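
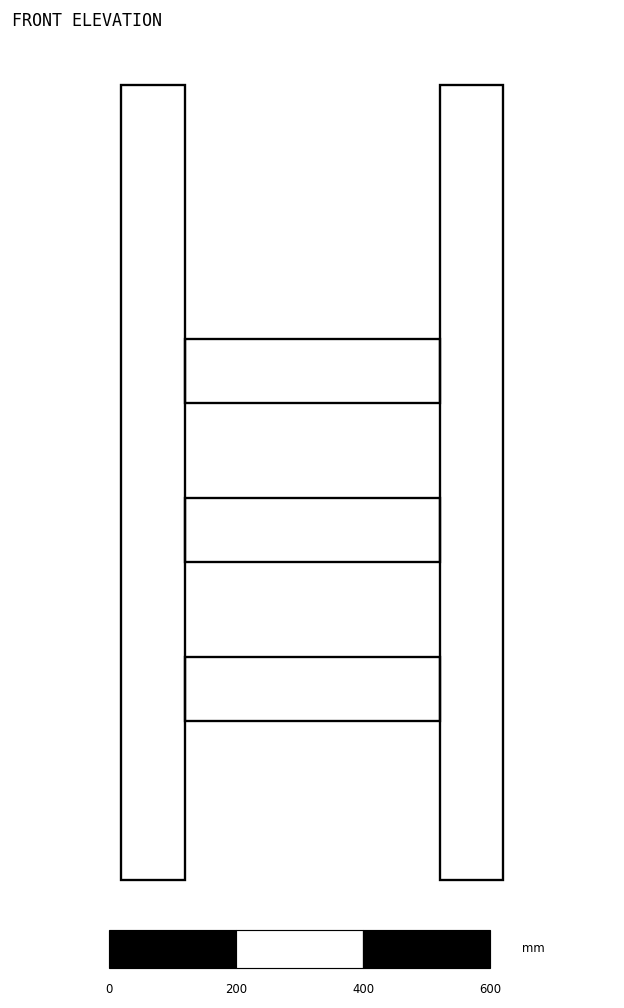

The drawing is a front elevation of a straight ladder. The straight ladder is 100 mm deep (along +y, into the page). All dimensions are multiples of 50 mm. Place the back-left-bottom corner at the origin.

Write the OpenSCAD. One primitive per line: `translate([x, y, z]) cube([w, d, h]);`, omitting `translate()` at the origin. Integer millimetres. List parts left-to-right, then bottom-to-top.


cube([100, 100, 1250]);
translate([100, 0, 250]) cube([400, 100, 100]);
translate([100, 0, 500]) cube([400, 100, 100]);
translate([100, 0, 750]) cube([400, 100, 100]);
translate([500, 0, 0]) cube([100, 100, 1250]);


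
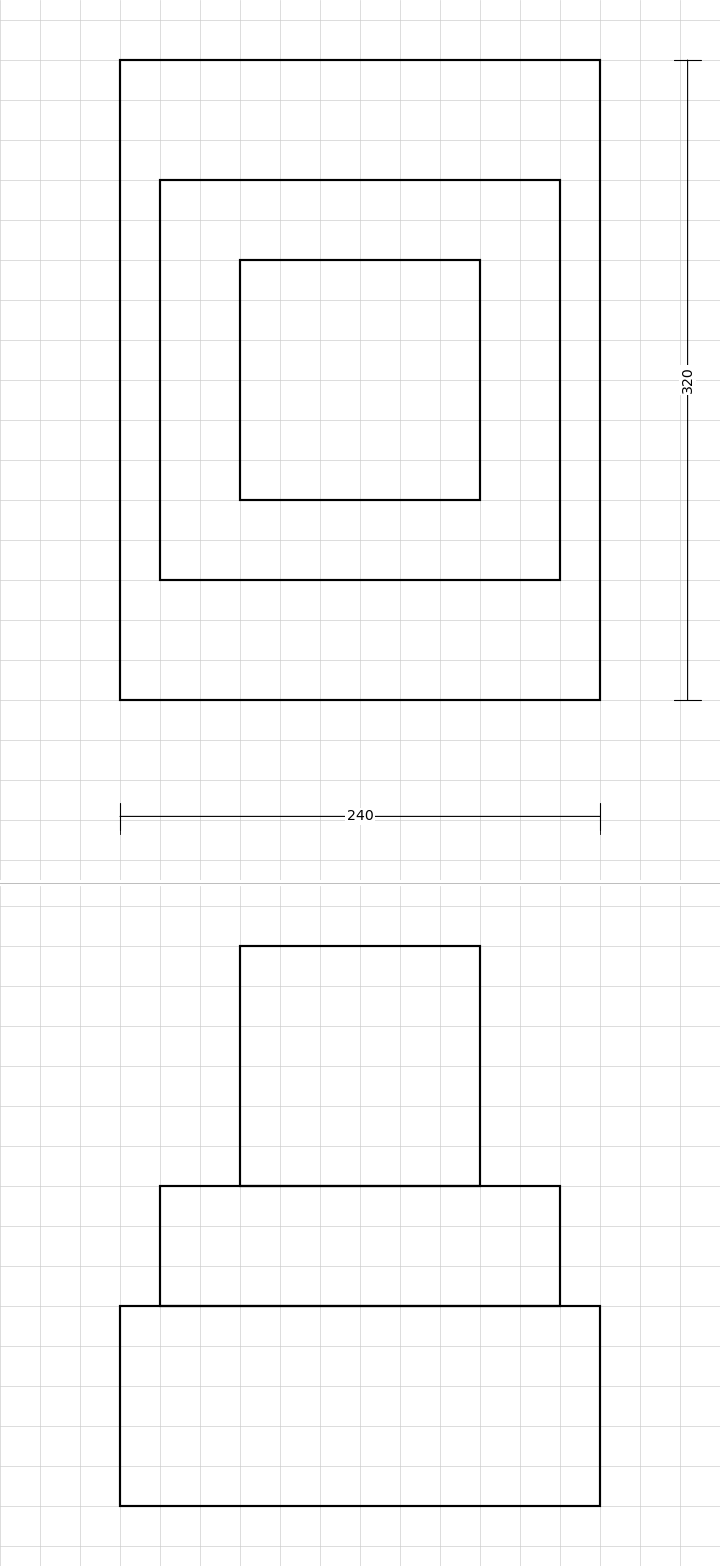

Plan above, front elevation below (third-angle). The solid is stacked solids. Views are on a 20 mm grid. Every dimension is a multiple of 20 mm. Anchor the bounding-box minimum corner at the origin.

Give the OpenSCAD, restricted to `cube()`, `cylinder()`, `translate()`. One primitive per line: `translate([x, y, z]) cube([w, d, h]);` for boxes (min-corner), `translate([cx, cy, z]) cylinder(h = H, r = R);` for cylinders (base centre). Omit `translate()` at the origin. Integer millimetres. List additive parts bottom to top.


cube([240, 320, 100]);
translate([20, 60, 100]) cube([200, 200, 60]);
translate([60, 100, 160]) cube([120, 120, 120]);


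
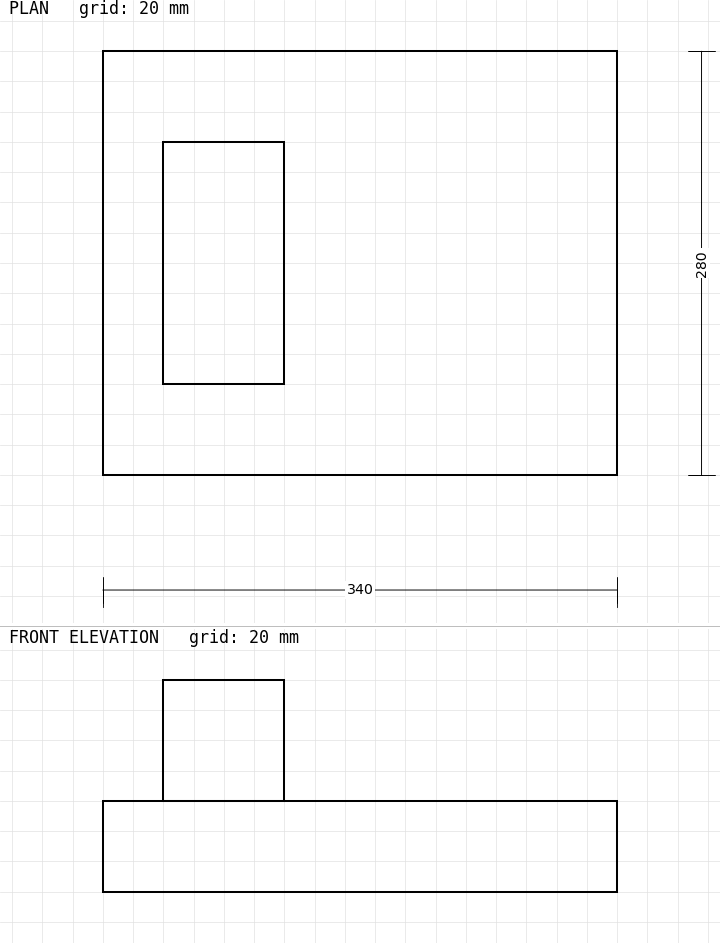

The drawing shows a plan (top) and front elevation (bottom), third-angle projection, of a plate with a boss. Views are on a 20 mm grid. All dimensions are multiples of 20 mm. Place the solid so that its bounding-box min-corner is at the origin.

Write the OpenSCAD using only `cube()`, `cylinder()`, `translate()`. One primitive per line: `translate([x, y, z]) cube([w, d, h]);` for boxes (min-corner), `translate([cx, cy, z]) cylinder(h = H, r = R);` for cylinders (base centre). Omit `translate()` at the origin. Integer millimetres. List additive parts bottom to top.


cube([340, 280, 60]);
translate([40, 60, 60]) cube([80, 160, 80]);


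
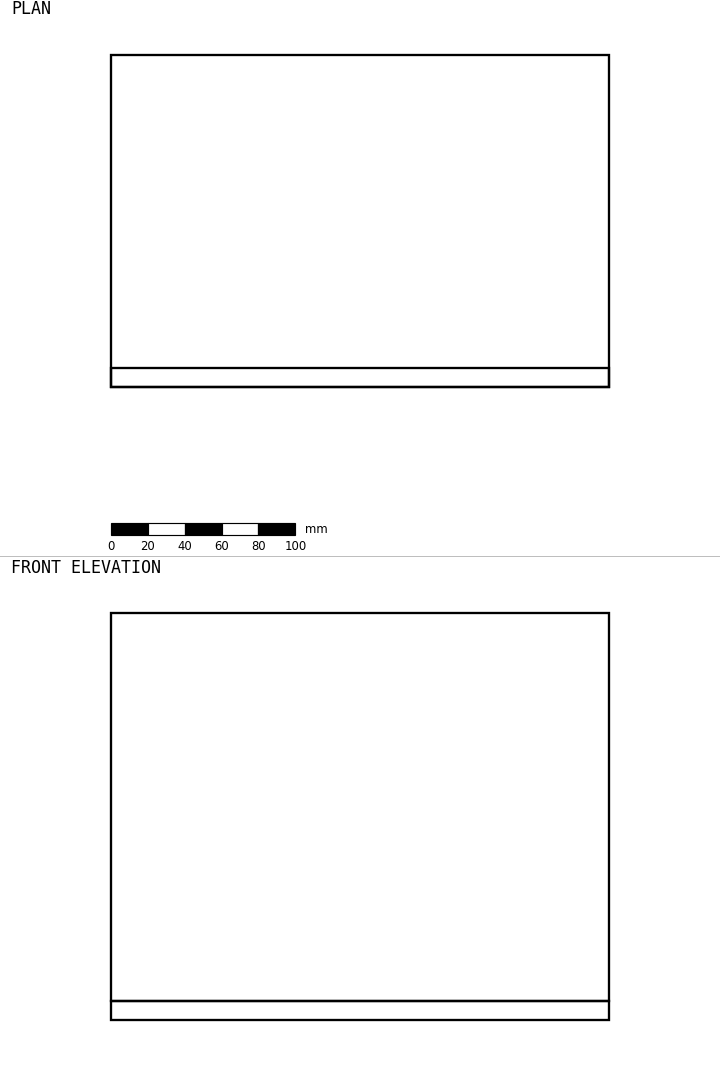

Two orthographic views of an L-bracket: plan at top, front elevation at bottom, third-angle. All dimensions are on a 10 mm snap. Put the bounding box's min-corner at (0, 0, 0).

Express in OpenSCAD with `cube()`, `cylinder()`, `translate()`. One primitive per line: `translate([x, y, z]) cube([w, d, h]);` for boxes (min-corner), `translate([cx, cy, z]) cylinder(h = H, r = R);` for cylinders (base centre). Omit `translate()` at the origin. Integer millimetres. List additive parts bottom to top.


cube([270, 180, 10]);
translate([0, 0, 10]) cube([270, 10, 210]);


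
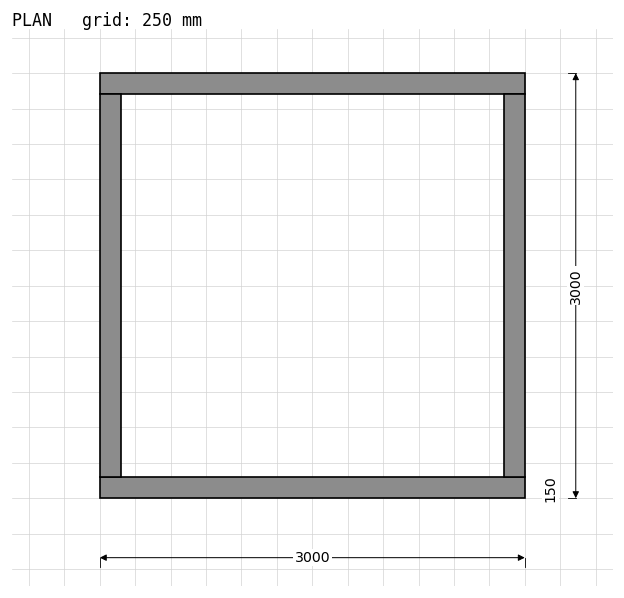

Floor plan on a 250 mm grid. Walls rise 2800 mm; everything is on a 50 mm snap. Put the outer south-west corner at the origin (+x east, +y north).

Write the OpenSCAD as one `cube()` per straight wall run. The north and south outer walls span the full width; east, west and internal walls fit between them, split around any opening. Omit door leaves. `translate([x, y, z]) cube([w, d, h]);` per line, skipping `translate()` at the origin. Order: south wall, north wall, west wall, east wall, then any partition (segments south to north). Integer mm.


cube([3000, 150, 2800]);
translate([0, 2850, 0]) cube([3000, 150, 2800]);
translate([0, 150, 0]) cube([150, 2700, 2800]);
translate([2850, 150, 0]) cube([150, 2700, 2800]);


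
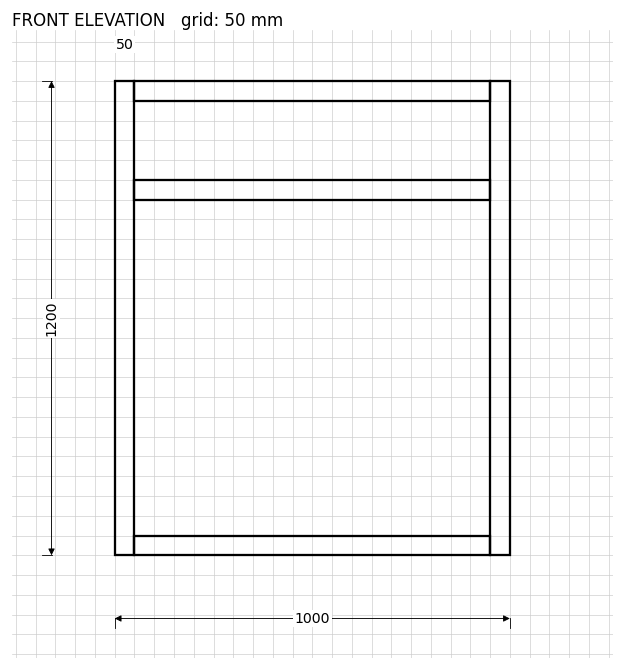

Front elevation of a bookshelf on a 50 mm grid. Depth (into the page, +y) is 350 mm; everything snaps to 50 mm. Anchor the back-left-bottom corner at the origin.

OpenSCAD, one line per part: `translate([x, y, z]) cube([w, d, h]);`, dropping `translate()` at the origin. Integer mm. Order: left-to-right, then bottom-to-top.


cube([50, 350, 1200]);
translate([50, 0, 0]) cube([900, 350, 50]);
translate([50, 0, 900]) cube([900, 350, 50]);
translate([50, 0, 1150]) cube([900, 350, 50]);
translate([950, 0, 0]) cube([50, 350, 1200]);


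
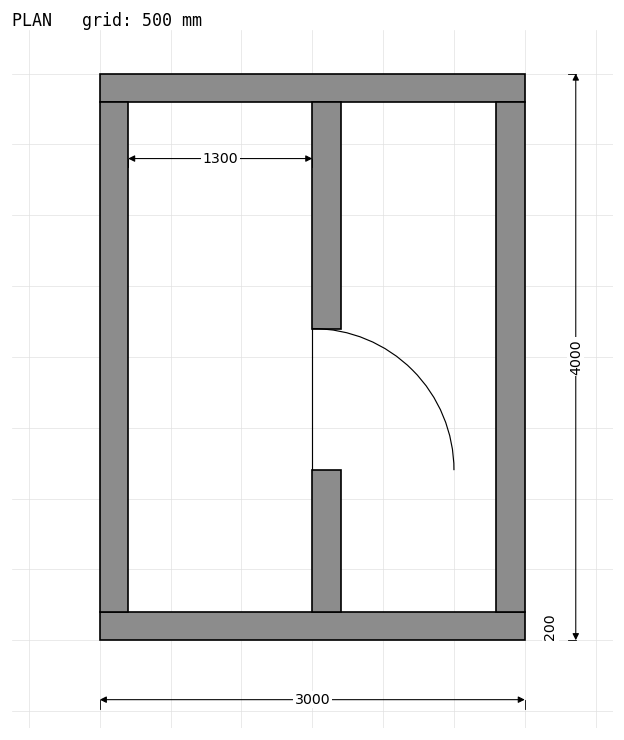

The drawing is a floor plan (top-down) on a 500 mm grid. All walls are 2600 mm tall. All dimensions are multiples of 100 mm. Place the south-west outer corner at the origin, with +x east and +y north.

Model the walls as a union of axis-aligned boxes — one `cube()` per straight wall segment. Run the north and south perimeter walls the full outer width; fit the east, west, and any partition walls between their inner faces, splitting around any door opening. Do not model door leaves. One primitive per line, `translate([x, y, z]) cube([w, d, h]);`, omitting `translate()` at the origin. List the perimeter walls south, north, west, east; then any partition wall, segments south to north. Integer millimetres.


cube([3000, 200, 2600]);
translate([0, 3800, 0]) cube([3000, 200, 2600]);
translate([0, 200, 0]) cube([200, 3600, 2600]);
translate([2800, 200, 0]) cube([200, 3600, 2600]);
translate([1500, 200, 0]) cube([200, 1000, 2600]);
translate([1500, 2200, 0]) cube([200, 1600, 2600]);


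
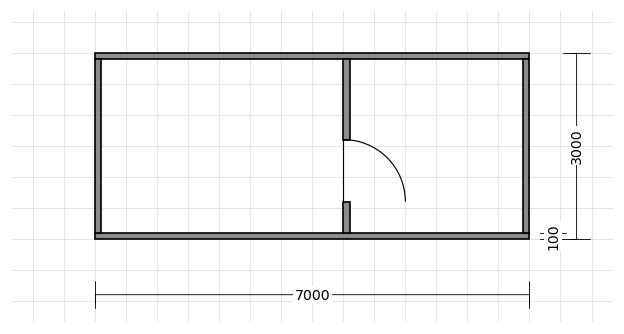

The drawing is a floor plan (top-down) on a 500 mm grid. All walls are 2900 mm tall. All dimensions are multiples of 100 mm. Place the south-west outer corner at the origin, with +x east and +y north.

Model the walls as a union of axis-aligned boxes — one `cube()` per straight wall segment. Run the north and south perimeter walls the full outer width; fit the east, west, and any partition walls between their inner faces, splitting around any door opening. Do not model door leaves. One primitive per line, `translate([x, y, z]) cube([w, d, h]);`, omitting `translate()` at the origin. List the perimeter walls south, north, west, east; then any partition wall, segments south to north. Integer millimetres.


cube([7000, 100, 2900]);
translate([0, 2900, 0]) cube([7000, 100, 2900]);
translate([0, 100, 0]) cube([100, 2800, 2900]);
translate([6900, 100, 0]) cube([100, 2800, 2900]);
translate([4000, 100, 0]) cube([100, 500, 2900]);
translate([4000, 1600, 0]) cube([100, 1300, 2900]);


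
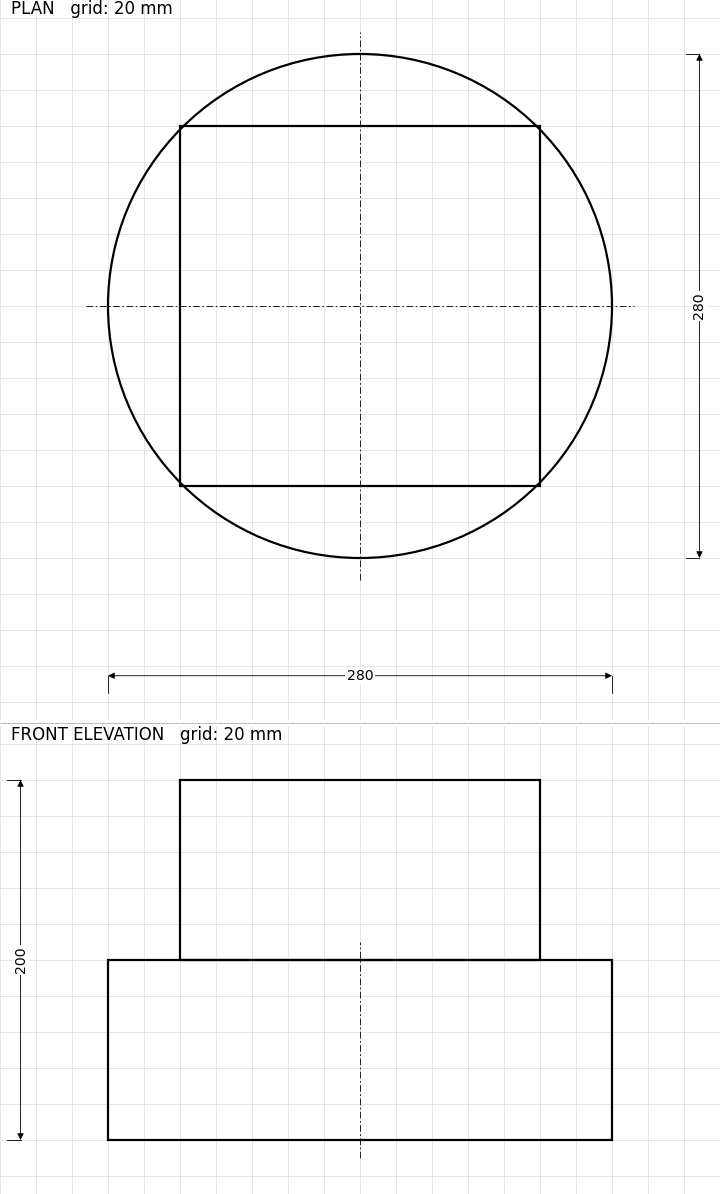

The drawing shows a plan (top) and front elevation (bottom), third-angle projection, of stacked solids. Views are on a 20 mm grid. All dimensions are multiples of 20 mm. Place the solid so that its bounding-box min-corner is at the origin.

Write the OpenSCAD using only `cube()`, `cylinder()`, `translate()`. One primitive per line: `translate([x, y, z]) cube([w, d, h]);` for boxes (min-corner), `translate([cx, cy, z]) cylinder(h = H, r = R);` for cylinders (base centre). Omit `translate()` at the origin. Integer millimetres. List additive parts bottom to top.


translate([140, 140, 0]) cylinder(h = 100, r = 140);
translate([40, 40, 100]) cube([200, 200, 100]);


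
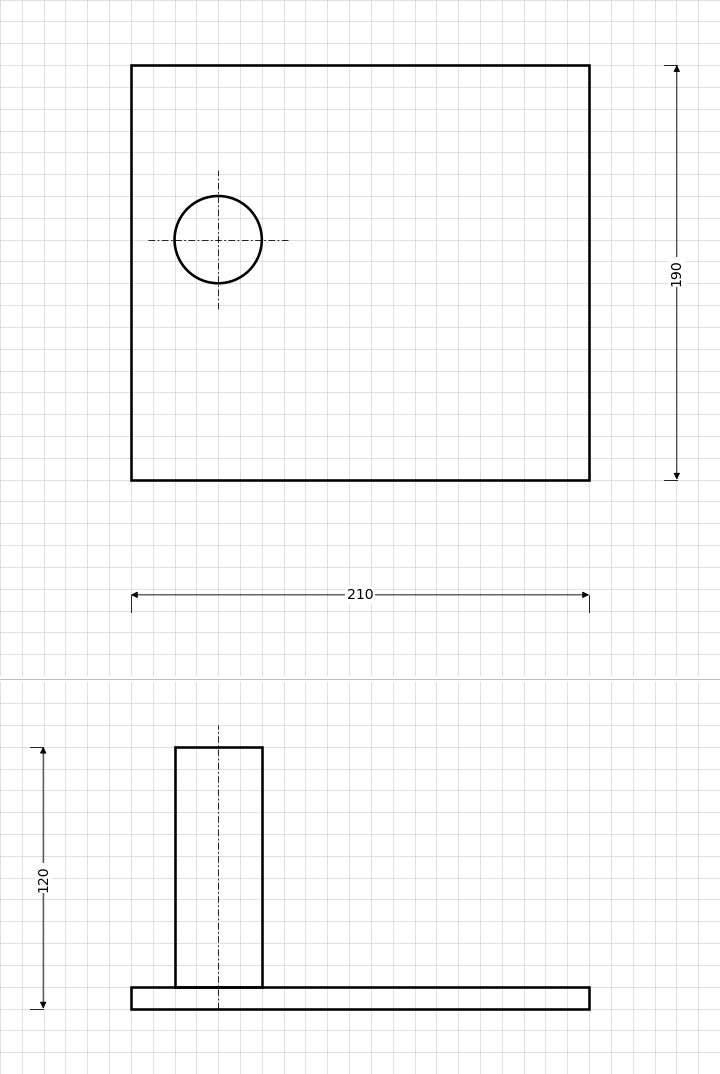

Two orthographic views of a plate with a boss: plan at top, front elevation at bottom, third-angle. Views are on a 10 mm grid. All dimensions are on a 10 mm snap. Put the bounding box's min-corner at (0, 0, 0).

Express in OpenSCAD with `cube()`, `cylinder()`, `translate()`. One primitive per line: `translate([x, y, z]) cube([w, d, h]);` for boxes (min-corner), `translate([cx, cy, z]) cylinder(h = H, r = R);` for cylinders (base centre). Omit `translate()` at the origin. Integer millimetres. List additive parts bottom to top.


cube([210, 190, 10]);
translate([40, 110, 10]) cylinder(h = 110, r = 20);


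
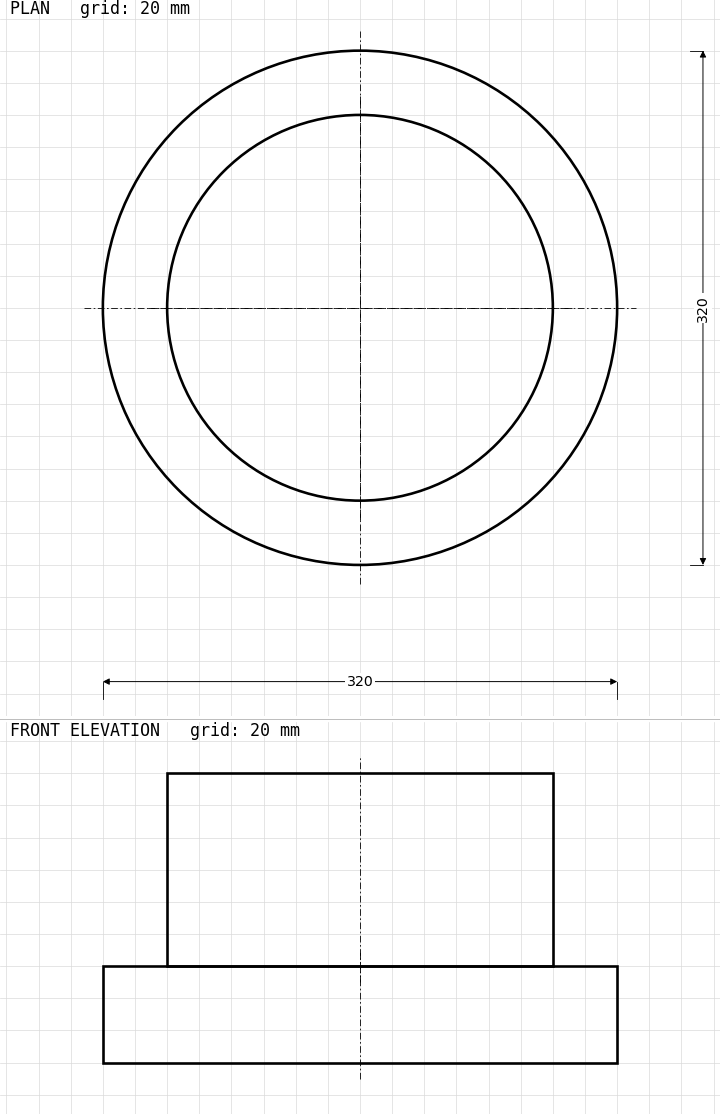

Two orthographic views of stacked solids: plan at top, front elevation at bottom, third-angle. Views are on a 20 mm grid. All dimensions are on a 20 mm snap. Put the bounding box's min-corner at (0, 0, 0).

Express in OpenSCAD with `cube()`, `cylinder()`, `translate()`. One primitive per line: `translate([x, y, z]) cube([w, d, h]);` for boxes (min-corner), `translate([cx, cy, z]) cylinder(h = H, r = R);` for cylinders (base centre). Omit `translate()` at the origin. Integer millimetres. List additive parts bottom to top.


translate([160, 160, 0]) cylinder(h = 60, r = 160);
translate([160, 160, 60]) cylinder(h = 120, r = 120);


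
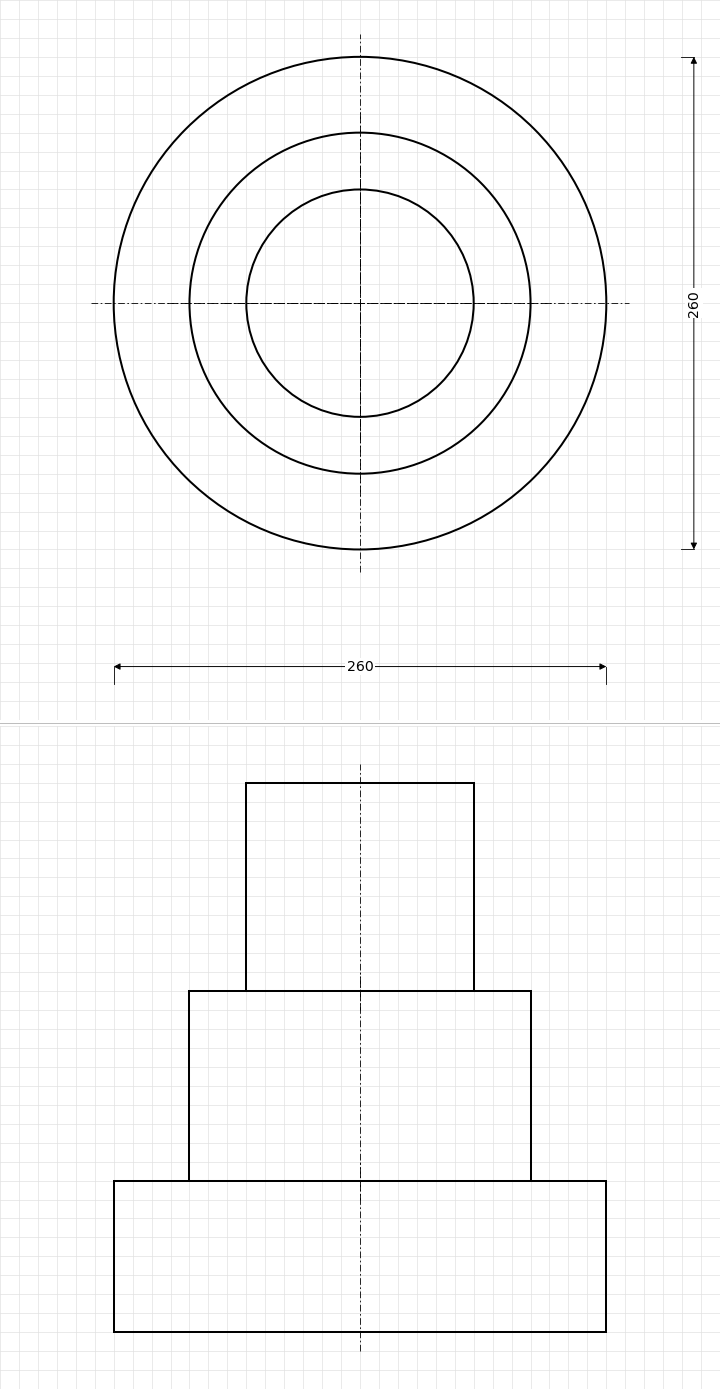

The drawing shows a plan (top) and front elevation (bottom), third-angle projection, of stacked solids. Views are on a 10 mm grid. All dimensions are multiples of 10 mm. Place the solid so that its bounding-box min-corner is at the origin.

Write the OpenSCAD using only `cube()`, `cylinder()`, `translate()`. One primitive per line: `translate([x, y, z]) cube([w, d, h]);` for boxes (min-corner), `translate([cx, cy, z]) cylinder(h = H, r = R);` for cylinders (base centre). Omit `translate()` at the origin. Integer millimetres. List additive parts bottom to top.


translate([130, 130, 0]) cylinder(h = 80, r = 130);
translate([130, 130, 80]) cylinder(h = 100, r = 90);
translate([130, 130, 180]) cylinder(h = 110, r = 60);


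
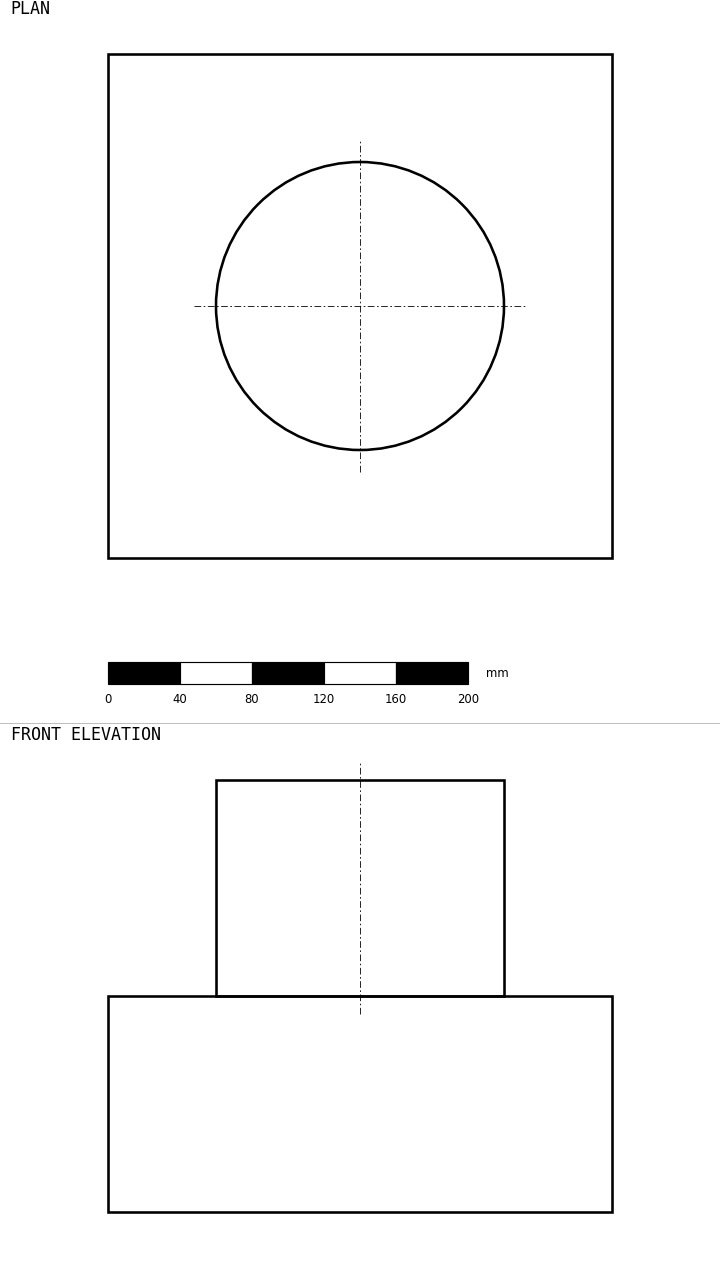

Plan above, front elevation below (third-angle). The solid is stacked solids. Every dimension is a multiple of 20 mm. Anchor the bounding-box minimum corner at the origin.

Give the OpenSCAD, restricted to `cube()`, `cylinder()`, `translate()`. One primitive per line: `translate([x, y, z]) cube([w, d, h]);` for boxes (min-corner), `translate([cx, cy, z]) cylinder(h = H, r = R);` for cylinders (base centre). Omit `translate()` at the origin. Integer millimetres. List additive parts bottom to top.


cube([280, 280, 120]);
translate([140, 140, 120]) cylinder(h = 120, r = 80);


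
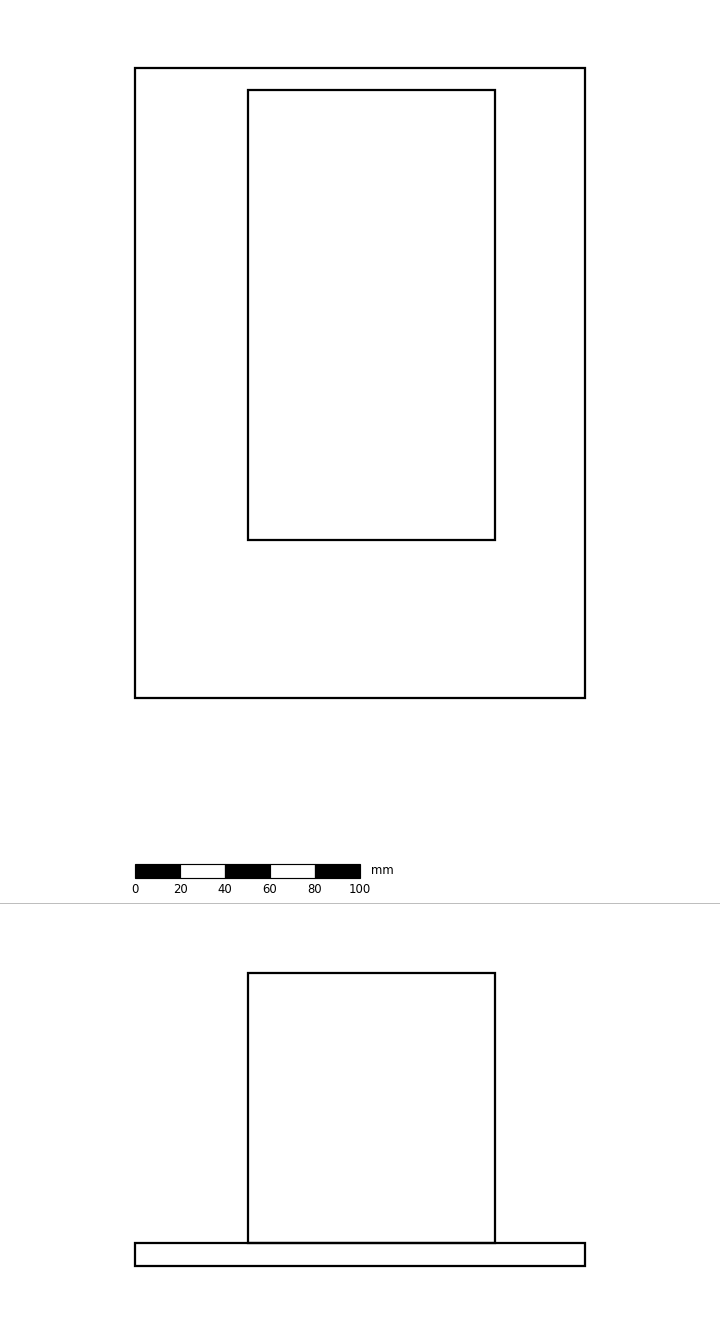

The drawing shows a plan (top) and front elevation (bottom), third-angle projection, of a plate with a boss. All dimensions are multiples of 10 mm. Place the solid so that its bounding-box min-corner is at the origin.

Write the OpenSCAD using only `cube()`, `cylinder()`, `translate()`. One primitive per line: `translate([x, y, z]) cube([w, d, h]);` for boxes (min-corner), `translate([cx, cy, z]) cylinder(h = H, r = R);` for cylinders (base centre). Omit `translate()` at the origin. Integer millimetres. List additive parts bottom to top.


cube([200, 280, 10]);
translate([50, 70, 10]) cube([110, 200, 120]);


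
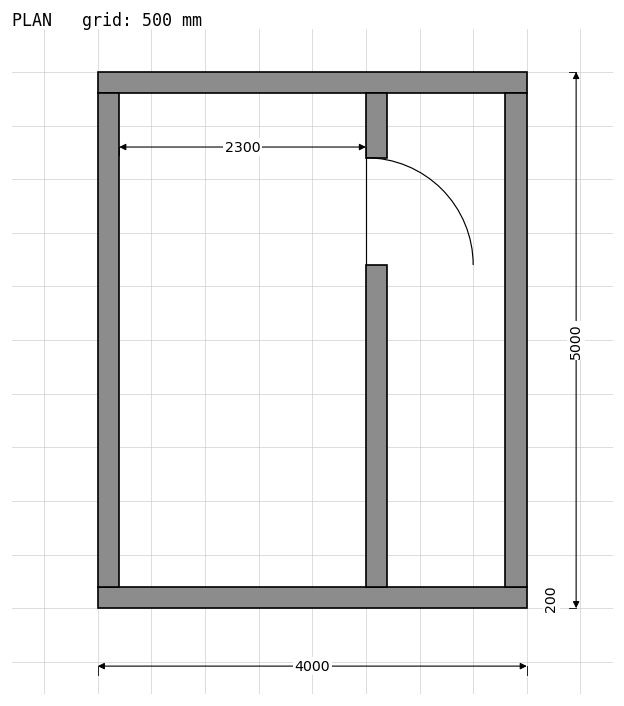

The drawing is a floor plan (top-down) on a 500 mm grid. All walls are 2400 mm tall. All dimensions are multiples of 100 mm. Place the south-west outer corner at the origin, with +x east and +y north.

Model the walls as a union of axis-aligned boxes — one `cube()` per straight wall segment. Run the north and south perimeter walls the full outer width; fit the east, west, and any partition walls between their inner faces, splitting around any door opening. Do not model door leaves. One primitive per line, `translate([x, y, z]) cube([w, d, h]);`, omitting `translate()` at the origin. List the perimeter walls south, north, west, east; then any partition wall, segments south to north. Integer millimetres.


cube([4000, 200, 2400]);
translate([0, 4800, 0]) cube([4000, 200, 2400]);
translate([0, 200, 0]) cube([200, 4600, 2400]);
translate([3800, 200, 0]) cube([200, 4600, 2400]);
translate([2500, 200, 0]) cube([200, 3000, 2400]);
translate([2500, 4200, 0]) cube([200, 600, 2400]);


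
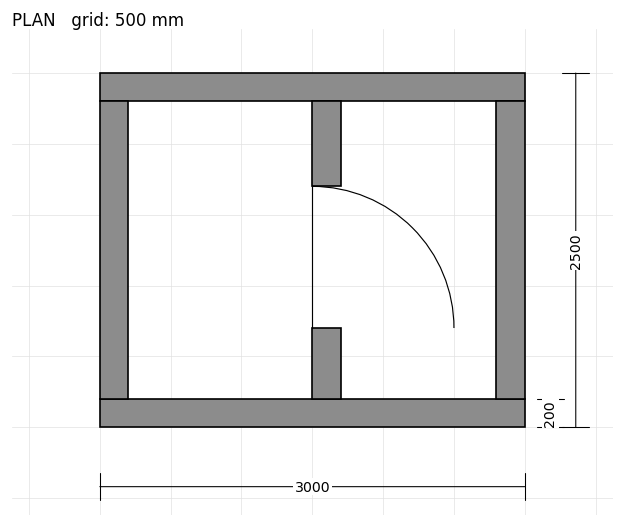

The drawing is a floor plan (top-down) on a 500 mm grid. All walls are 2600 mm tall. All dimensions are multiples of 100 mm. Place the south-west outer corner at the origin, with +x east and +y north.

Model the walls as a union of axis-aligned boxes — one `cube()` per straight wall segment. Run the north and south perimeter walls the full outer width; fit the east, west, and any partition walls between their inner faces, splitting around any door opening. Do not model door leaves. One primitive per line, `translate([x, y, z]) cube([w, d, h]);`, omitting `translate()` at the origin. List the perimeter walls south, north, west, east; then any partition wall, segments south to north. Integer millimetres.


cube([3000, 200, 2600]);
translate([0, 2300, 0]) cube([3000, 200, 2600]);
translate([0, 200, 0]) cube([200, 2100, 2600]);
translate([2800, 200, 0]) cube([200, 2100, 2600]);
translate([1500, 200, 0]) cube([200, 500, 2600]);
translate([1500, 1700, 0]) cube([200, 600, 2600]);


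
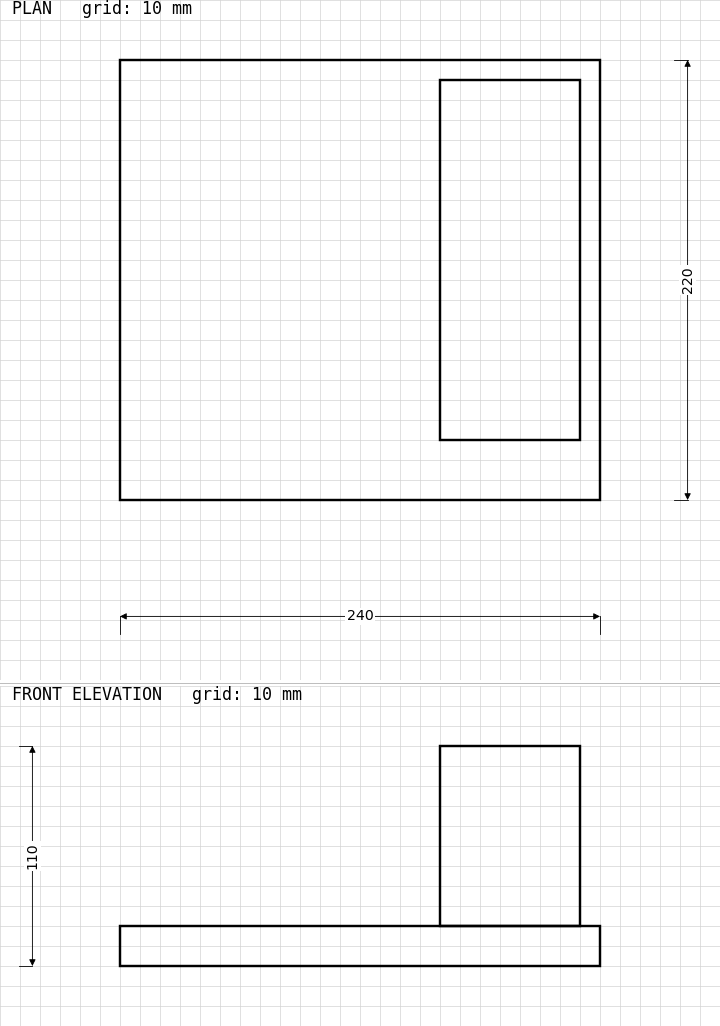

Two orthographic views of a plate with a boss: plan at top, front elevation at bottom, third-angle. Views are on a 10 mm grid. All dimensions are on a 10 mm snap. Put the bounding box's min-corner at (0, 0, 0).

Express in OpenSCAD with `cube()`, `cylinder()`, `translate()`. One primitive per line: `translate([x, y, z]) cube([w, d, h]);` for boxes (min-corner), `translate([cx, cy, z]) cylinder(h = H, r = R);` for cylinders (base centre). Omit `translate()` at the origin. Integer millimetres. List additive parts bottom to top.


cube([240, 220, 20]);
translate([160, 30, 20]) cube([70, 180, 90]);


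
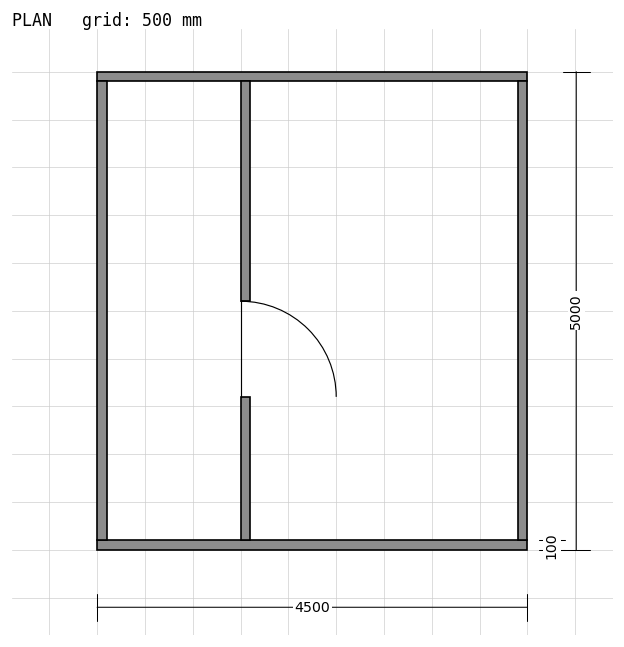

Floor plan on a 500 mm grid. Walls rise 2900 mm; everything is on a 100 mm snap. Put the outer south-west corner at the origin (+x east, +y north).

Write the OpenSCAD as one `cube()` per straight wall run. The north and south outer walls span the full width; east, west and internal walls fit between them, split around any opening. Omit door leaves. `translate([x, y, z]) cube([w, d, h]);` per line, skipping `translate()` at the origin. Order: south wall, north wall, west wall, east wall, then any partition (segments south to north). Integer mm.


cube([4500, 100, 2900]);
translate([0, 4900, 0]) cube([4500, 100, 2900]);
translate([0, 100, 0]) cube([100, 4800, 2900]);
translate([4400, 100, 0]) cube([100, 4800, 2900]);
translate([1500, 100, 0]) cube([100, 1500, 2900]);
translate([1500, 2600, 0]) cube([100, 2300, 2900]);


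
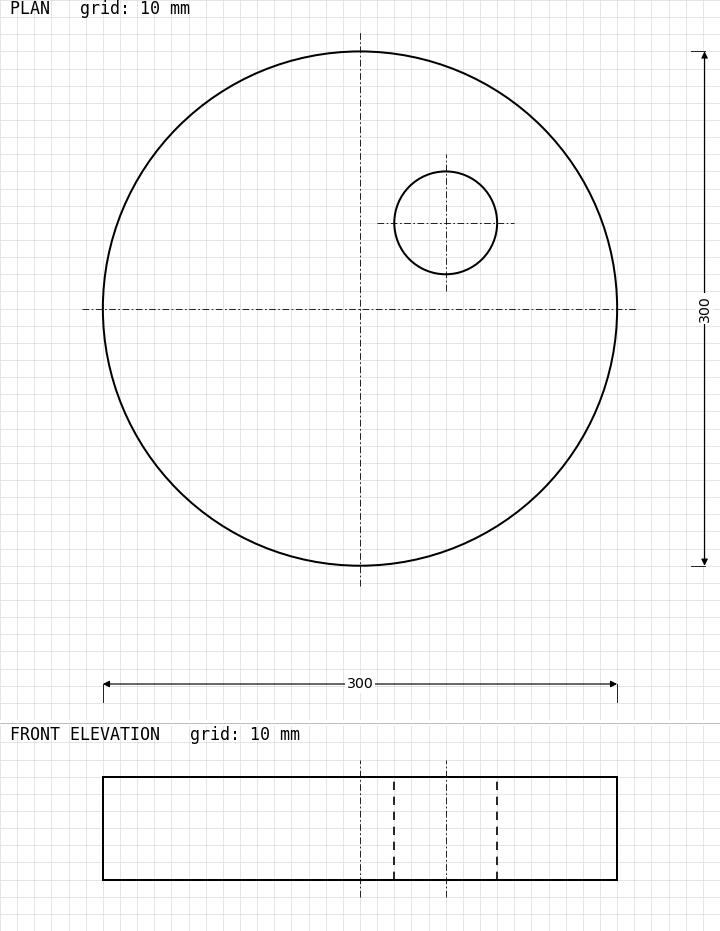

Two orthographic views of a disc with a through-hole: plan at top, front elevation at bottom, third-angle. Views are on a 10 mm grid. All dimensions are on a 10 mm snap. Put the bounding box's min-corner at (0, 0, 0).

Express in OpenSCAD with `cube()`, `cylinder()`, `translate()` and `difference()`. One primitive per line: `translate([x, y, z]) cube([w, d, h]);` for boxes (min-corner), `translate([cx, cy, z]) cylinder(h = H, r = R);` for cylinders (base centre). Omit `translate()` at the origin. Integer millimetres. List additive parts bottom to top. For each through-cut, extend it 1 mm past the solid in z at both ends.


difference() {
  translate([150, 150, 0]) cylinder(h = 60, r = 150);
  translate([200, 200, -1]) cylinder(h = 62, r = 30);
}


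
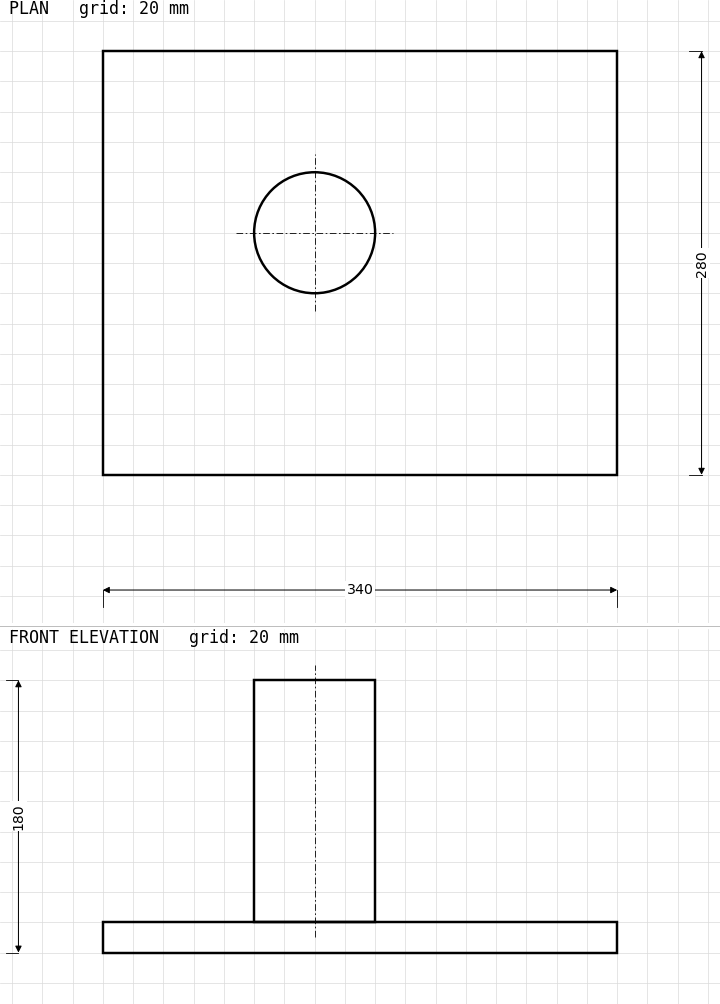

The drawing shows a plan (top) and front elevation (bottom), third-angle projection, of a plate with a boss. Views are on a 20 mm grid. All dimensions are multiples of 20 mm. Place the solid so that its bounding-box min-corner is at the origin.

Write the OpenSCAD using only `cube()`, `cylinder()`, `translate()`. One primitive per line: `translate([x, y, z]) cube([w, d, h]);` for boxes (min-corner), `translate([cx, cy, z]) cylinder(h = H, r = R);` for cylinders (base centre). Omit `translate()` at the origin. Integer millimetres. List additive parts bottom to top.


cube([340, 280, 20]);
translate([140, 160, 20]) cylinder(h = 160, r = 40);


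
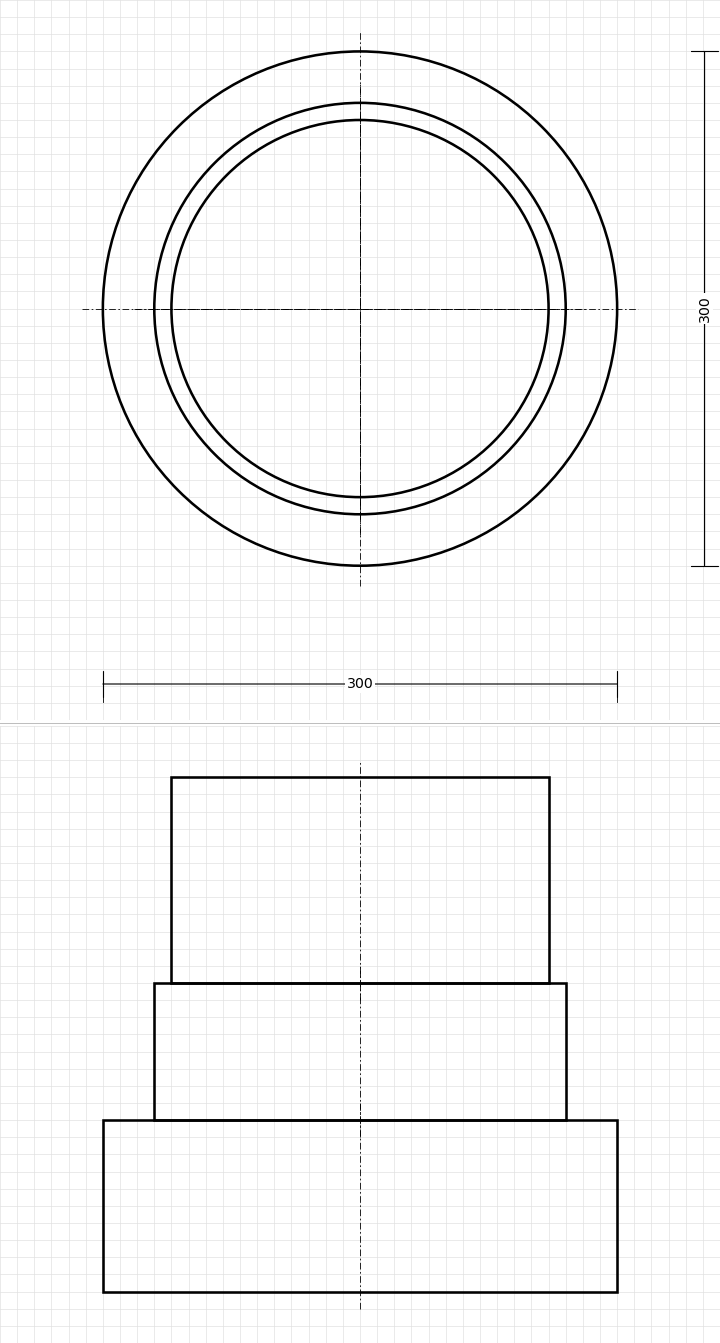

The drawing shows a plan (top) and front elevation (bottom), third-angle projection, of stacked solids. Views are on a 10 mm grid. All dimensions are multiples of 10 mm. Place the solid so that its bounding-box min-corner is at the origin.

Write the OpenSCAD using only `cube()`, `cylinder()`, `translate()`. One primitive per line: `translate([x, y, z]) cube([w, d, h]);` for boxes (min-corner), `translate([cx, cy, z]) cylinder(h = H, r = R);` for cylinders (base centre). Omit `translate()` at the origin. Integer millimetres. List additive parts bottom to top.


translate([150, 150, 0]) cylinder(h = 100, r = 150);
translate([150, 150, 100]) cylinder(h = 80, r = 120);
translate([150, 150, 180]) cylinder(h = 120, r = 110);


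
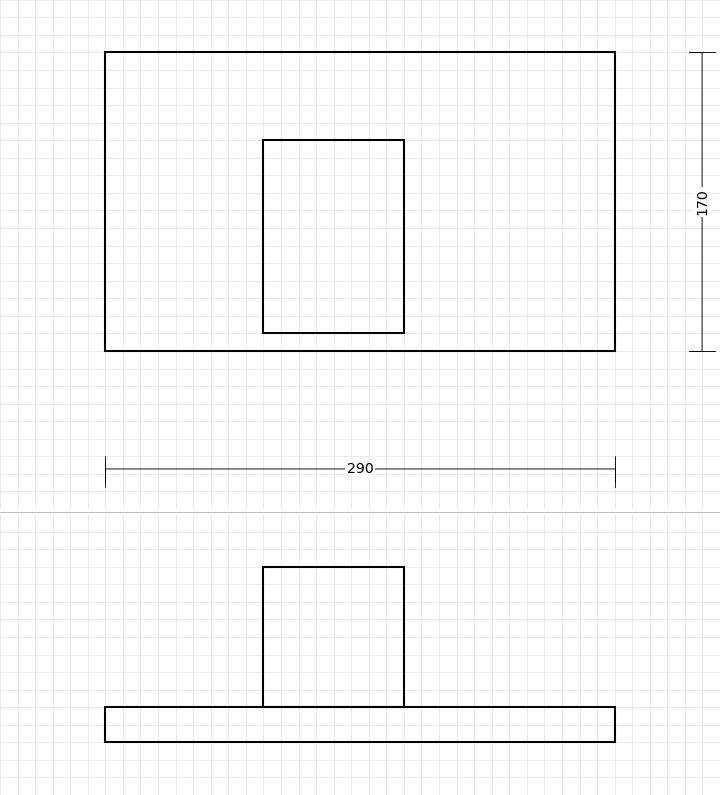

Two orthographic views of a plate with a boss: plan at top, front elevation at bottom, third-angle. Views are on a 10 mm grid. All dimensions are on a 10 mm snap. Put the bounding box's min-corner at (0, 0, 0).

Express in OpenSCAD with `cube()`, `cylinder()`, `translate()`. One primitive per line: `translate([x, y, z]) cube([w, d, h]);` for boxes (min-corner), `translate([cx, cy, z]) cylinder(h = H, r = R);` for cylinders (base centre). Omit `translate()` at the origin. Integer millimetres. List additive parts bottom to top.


cube([290, 170, 20]);
translate([90, 10, 20]) cube([80, 110, 80]);


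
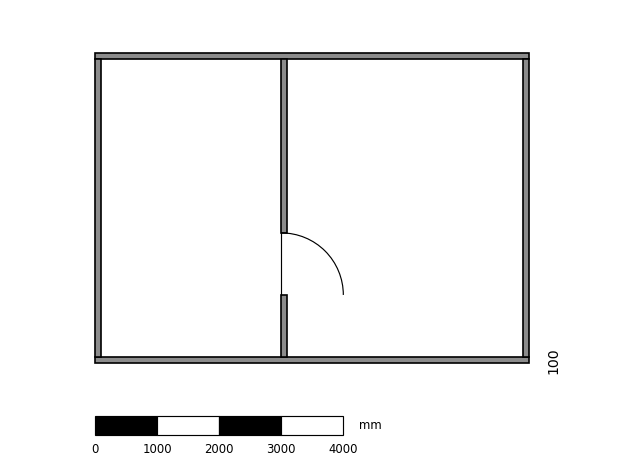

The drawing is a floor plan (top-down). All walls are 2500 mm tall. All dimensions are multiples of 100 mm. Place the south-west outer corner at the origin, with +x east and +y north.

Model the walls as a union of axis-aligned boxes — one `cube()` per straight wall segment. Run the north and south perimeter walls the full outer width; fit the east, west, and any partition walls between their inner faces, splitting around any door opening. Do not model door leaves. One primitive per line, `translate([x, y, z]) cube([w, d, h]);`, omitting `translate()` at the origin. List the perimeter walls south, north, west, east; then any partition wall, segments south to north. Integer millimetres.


cube([7000, 100, 2500]);
translate([0, 4900, 0]) cube([7000, 100, 2500]);
translate([0, 100, 0]) cube([100, 4800, 2500]);
translate([6900, 100, 0]) cube([100, 4800, 2500]);
translate([3000, 100, 0]) cube([100, 1000, 2500]);
translate([3000, 2100, 0]) cube([100, 2800, 2500]);


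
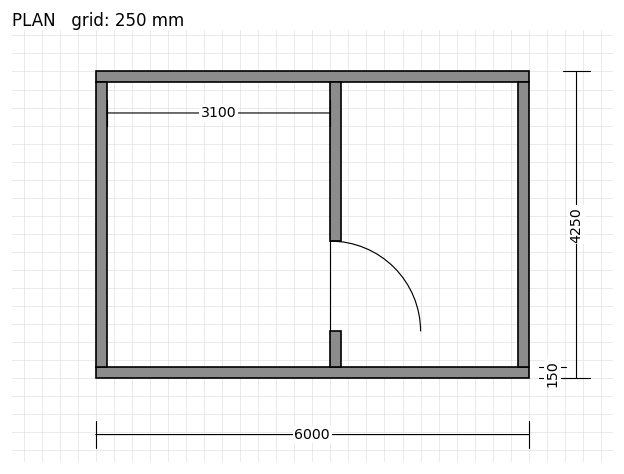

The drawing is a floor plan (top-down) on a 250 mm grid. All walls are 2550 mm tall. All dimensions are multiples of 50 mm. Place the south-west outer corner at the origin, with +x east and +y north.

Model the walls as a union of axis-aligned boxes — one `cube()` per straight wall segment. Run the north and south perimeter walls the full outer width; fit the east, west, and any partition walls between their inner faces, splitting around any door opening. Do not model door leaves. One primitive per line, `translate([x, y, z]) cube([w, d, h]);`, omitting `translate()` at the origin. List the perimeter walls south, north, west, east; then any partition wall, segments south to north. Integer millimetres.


cube([6000, 150, 2550]);
translate([0, 4100, 0]) cube([6000, 150, 2550]);
translate([0, 150, 0]) cube([150, 3950, 2550]);
translate([5850, 150, 0]) cube([150, 3950, 2550]);
translate([3250, 150, 0]) cube([150, 500, 2550]);
translate([3250, 1900, 0]) cube([150, 2200, 2550]);


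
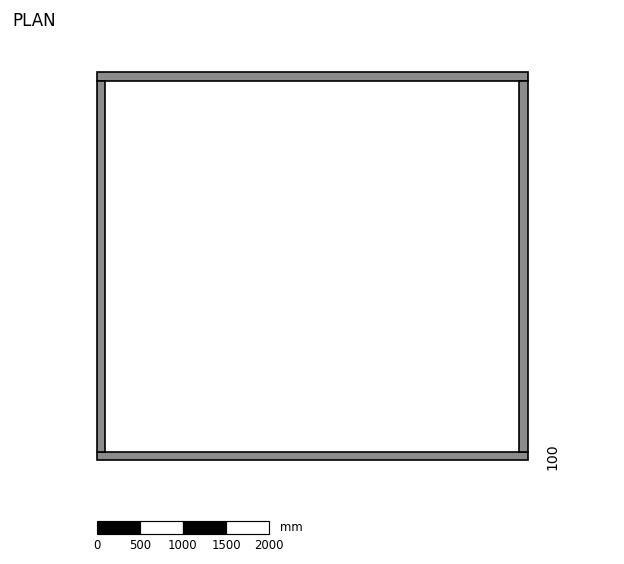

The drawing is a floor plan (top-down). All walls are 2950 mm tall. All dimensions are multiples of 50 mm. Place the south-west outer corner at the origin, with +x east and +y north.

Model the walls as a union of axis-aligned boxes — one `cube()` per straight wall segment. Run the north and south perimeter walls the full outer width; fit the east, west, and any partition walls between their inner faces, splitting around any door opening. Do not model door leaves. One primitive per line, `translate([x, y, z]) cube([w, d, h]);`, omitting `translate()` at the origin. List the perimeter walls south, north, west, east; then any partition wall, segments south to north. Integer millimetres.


cube([5000, 100, 2950]);
translate([0, 4400, 0]) cube([5000, 100, 2950]);
translate([0, 100, 0]) cube([100, 4300, 2950]);
translate([4900, 100, 0]) cube([100, 4300, 2950]);


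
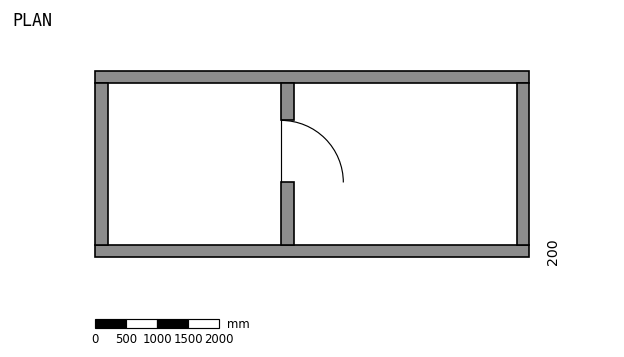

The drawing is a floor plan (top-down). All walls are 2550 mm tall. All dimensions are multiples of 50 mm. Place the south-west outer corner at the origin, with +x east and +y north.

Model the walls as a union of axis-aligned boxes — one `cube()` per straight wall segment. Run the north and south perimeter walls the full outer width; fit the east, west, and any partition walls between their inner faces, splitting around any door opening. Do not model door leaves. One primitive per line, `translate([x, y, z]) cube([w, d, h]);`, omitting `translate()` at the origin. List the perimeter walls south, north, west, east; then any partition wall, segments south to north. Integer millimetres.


cube([7000, 200, 2550]);
translate([0, 2800, 0]) cube([7000, 200, 2550]);
translate([0, 200, 0]) cube([200, 2600, 2550]);
translate([6800, 200, 0]) cube([200, 2600, 2550]);
translate([3000, 200, 0]) cube([200, 1000, 2550]);
translate([3000, 2200, 0]) cube([200, 600, 2550]);


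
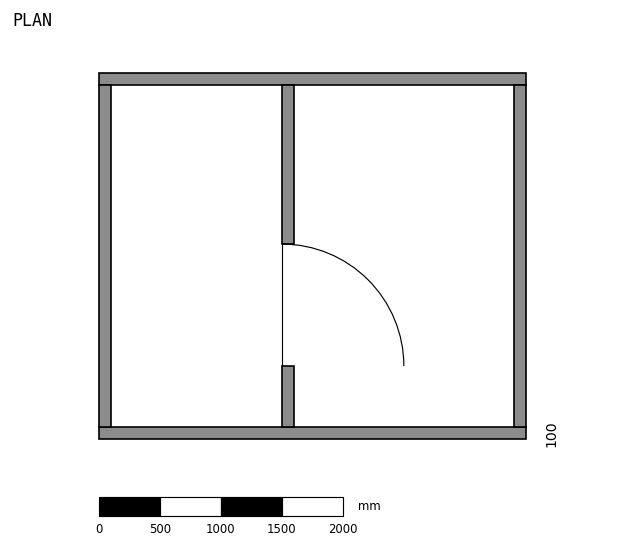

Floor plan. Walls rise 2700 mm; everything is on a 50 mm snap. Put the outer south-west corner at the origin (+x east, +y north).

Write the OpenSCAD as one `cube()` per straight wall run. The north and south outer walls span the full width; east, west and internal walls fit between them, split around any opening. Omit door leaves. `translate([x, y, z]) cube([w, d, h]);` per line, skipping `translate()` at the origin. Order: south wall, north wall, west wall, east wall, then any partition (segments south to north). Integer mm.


cube([3500, 100, 2700]);
translate([0, 2900, 0]) cube([3500, 100, 2700]);
translate([0, 100, 0]) cube([100, 2800, 2700]);
translate([3400, 100, 0]) cube([100, 2800, 2700]);
translate([1500, 100, 0]) cube([100, 500, 2700]);
translate([1500, 1600, 0]) cube([100, 1300, 2700]);


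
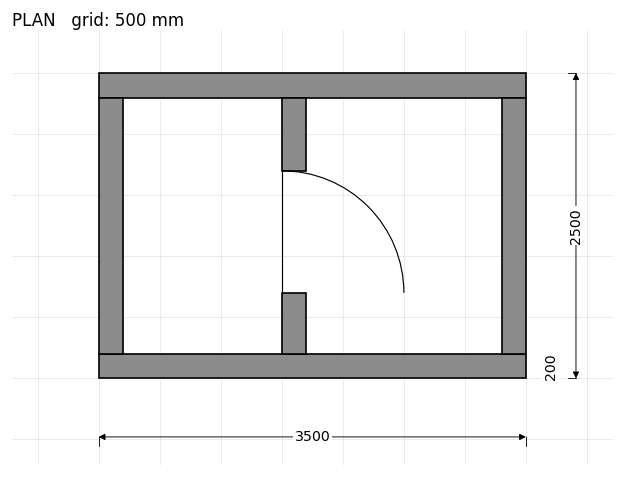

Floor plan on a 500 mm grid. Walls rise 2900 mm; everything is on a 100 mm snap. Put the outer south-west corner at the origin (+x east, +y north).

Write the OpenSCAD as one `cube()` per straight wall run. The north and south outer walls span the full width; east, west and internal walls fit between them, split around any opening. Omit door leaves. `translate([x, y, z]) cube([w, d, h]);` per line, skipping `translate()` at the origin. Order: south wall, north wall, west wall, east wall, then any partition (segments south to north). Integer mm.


cube([3500, 200, 2900]);
translate([0, 2300, 0]) cube([3500, 200, 2900]);
translate([0, 200, 0]) cube([200, 2100, 2900]);
translate([3300, 200, 0]) cube([200, 2100, 2900]);
translate([1500, 200, 0]) cube([200, 500, 2900]);
translate([1500, 1700, 0]) cube([200, 600, 2900]);


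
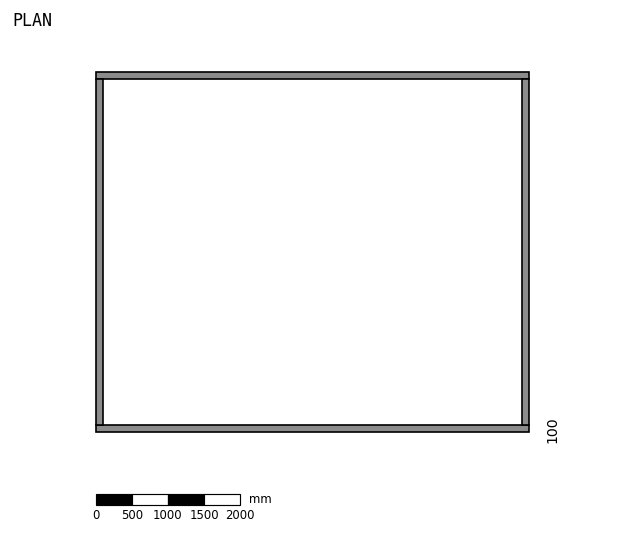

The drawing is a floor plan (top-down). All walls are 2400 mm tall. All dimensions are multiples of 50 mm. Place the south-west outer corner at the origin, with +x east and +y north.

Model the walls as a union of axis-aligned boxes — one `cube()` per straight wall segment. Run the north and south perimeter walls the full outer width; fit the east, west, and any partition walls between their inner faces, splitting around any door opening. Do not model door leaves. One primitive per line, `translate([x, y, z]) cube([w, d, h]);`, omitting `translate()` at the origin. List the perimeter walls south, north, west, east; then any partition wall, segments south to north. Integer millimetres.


cube([6000, 100, 2400]);
translate([0, 4900, 0]) cube([6000, 100, 2400]);
translate([0, 100, 0]) cube([100, 4800, 2400]);
translate([5900, 100, 0]) cube([100, 4800, 2400]);


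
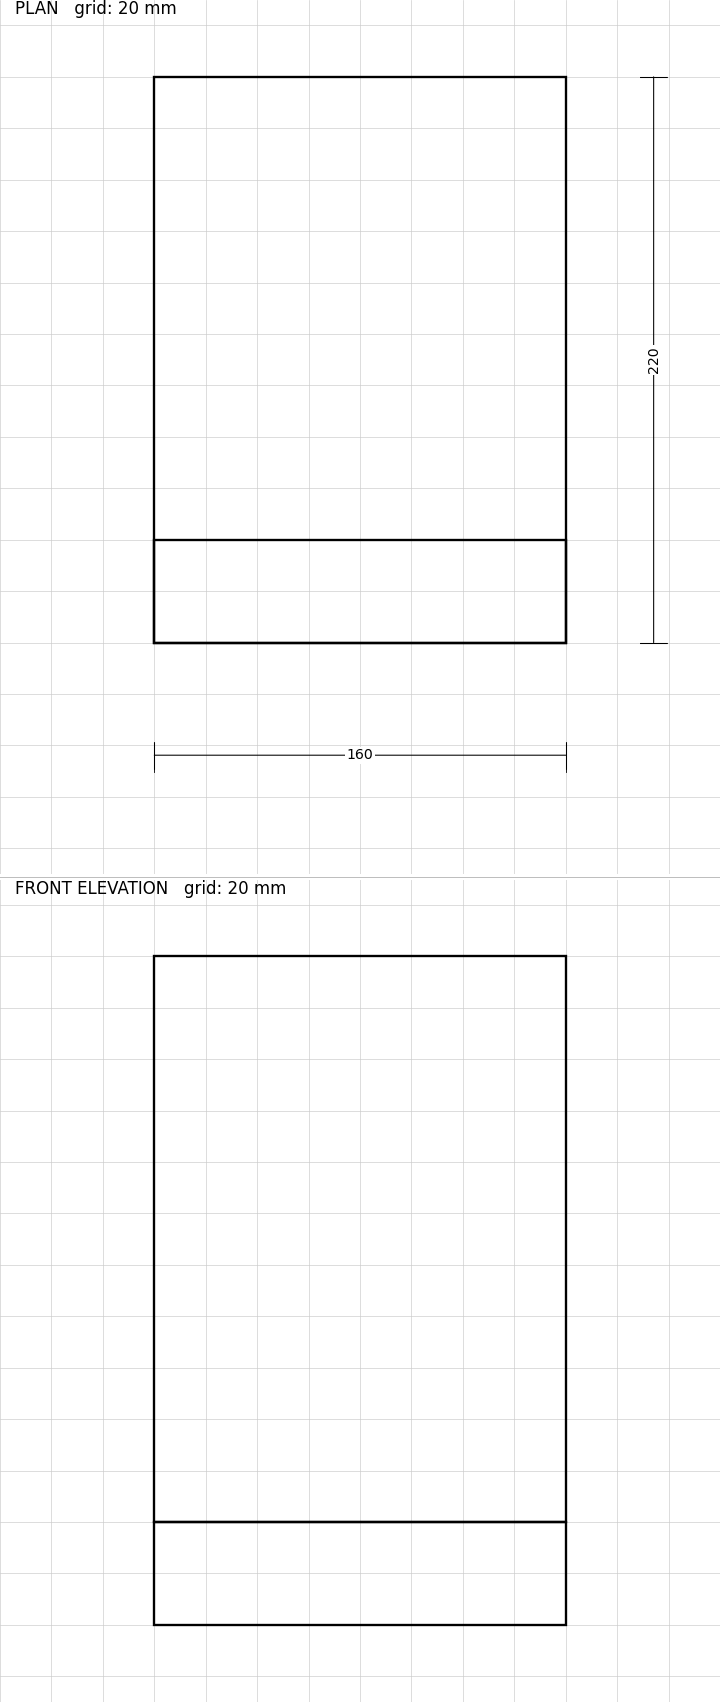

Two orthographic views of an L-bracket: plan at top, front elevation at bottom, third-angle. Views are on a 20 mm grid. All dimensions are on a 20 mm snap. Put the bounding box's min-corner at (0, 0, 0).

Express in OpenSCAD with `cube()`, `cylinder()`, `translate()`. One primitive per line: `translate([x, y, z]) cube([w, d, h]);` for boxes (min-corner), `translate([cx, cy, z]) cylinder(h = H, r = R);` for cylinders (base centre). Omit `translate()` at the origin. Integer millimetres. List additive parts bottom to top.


cube([160, 220, 40]);
translate([0, 0, 40]) cube([160, 40, 220]);


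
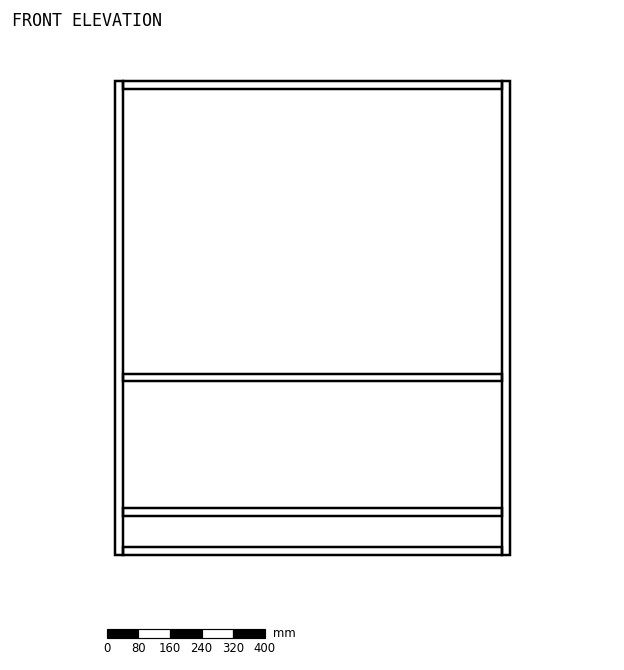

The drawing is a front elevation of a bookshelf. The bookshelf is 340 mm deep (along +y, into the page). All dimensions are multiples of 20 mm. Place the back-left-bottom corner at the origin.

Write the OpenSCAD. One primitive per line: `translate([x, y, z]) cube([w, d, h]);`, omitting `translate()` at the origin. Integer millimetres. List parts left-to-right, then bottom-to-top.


cube([20, 340, 1200]);
translate([20, 0, 0]) cube([960, 340, 20]);
translate([20, 0, 100]) cube([960, 340, 20]);
translate([20, 0, 440]) cube([960, 340, 20]);
translate([20, 0, 1180]) cube([960, 340, 20]);
translate([980, 0, 0]) cube([20, 340, 1200]);


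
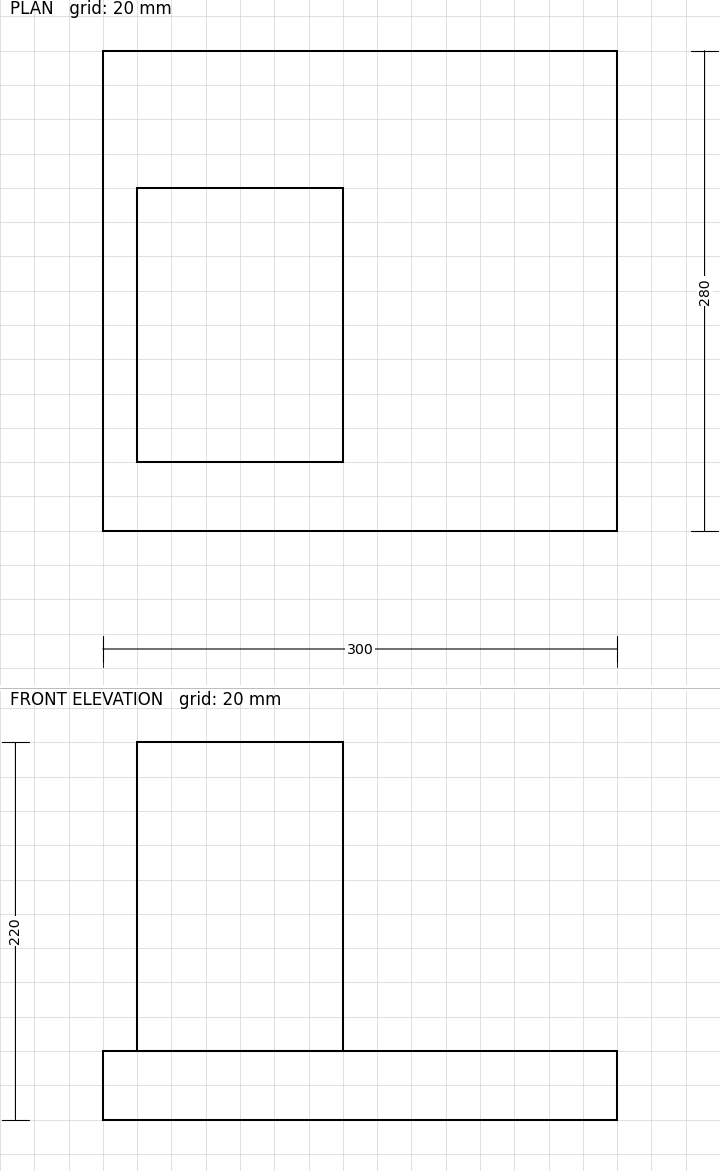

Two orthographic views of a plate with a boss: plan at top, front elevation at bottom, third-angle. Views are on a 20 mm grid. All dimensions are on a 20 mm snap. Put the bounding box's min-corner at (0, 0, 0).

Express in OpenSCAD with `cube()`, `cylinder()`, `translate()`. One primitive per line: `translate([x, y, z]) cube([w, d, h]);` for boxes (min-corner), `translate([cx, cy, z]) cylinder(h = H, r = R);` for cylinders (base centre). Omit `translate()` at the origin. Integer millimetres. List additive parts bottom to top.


cube([300, 280, 40]);
translate([20, 40, 40]) cube([120, 160, 180]);


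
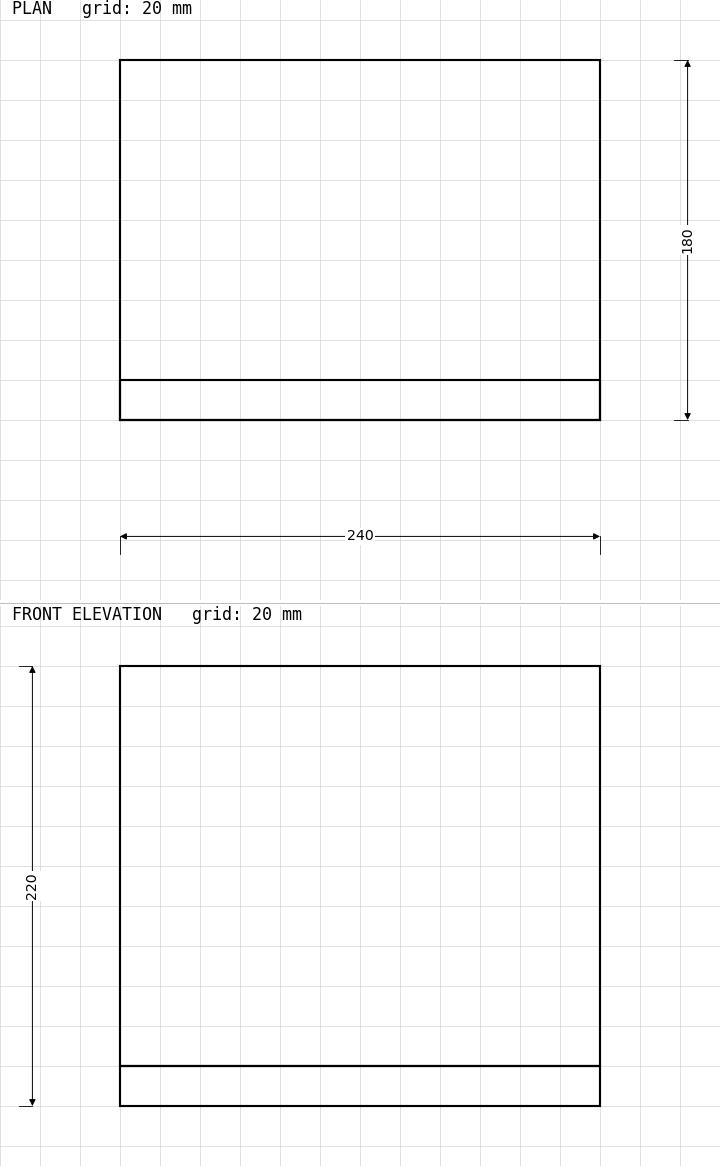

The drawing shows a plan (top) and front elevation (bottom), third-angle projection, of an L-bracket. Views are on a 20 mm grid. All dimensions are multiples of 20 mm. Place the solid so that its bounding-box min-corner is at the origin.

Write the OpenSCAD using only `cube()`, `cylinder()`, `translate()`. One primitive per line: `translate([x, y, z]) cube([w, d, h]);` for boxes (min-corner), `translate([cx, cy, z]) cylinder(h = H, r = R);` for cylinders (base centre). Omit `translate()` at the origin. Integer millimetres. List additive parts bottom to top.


cube([240, 180, 20]);
translate([0, 0, 20]) cube([240, 20, 200]);


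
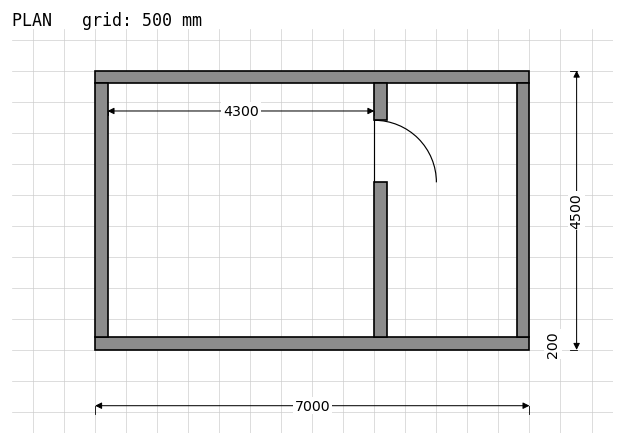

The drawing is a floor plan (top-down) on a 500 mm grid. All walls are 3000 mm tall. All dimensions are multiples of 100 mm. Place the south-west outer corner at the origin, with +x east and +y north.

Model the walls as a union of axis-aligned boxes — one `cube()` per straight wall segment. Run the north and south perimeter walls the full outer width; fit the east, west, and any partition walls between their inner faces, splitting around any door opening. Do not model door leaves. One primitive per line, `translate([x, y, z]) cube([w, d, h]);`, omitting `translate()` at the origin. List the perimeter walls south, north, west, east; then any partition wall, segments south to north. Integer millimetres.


cube([7000, 200, 3000]);
translate([0, 4300, 0]) cube([7000, 200, 3000]);
translate([0, 200, 0]) cube([200, 4100, 3000]);
translate([6800, 200, 0]) cube([200, 4100, 3000]);
translate([4500, 200, 0]) cube([200, 2500, 3000]);
translate([4500, 3700, 0]) cube([200, 600, 3000]);


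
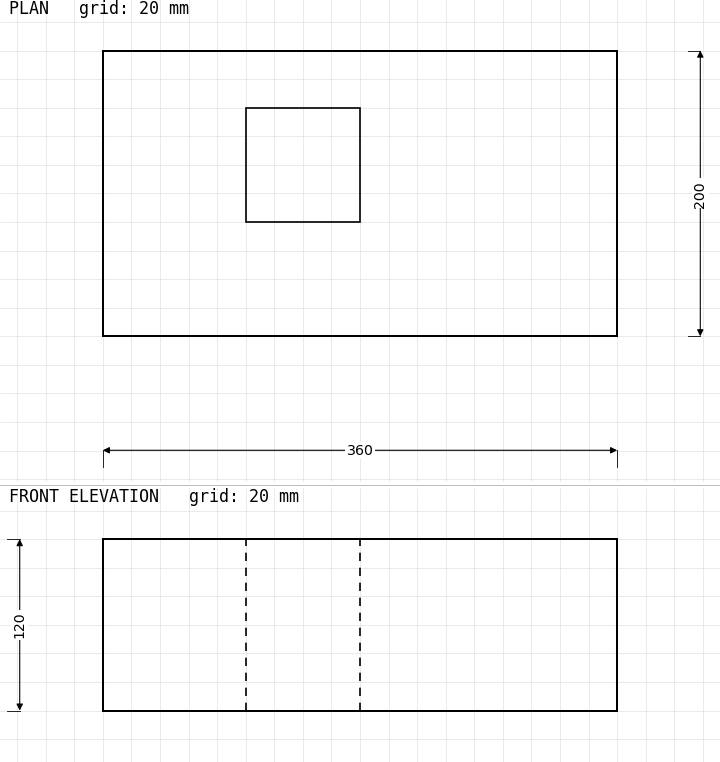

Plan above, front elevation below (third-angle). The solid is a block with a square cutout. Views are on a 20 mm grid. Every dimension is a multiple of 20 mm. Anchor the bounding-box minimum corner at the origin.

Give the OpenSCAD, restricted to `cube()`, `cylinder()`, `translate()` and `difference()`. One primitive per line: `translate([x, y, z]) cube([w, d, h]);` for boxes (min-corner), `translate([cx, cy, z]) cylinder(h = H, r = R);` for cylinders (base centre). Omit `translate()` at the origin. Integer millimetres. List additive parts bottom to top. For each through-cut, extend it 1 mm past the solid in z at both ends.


difference() {
  cube([360, 200, 120]);
  translate([100, 80, -1]) cube([80, 80, 122]);
}


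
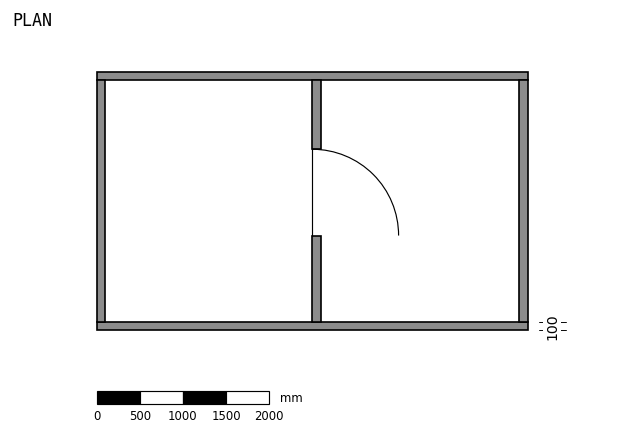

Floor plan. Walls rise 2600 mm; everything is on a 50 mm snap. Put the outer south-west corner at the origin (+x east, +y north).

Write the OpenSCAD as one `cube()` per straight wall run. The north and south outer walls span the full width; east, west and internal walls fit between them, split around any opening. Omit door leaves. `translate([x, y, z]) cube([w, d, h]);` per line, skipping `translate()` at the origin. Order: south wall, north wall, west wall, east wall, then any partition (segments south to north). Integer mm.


cube([5000, 100, 2600]);
translate([0, 2900, 0]) cube([5000, 100, 2600]);
translate([0, 100, 0]) cube([100, 2800, 2600]);
translate([4900, 100, 0]) cube([100, 2800, 2600]);
translate([2500, 100, 0]) cube([100, 1000, 2600]);
translate([2500, 2100, 0]) cube([100, 800, 2600]);


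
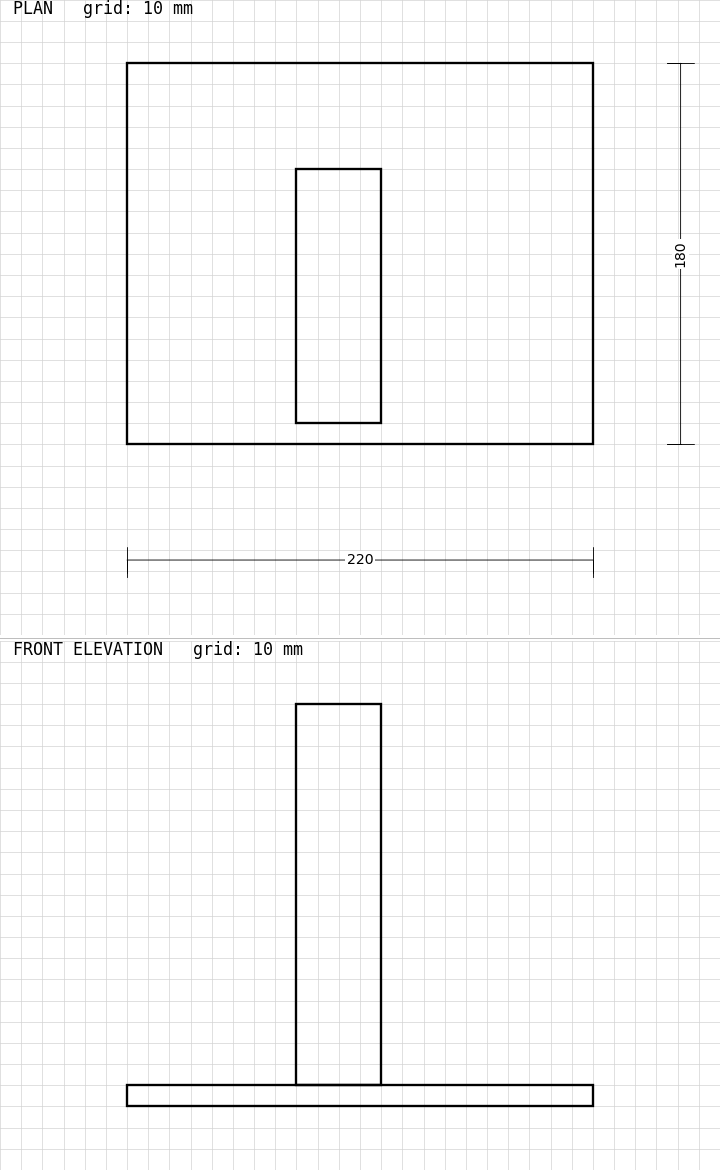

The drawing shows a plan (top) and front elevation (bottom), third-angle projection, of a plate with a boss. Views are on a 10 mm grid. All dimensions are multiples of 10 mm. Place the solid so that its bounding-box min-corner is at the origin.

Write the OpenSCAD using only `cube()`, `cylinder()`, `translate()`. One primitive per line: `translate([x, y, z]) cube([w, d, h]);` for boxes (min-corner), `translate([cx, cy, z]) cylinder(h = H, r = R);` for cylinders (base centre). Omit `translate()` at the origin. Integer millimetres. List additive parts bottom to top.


cube([220, 180, 10]);
translate([80, 10, 10]) cube([40, 120, 180]);
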